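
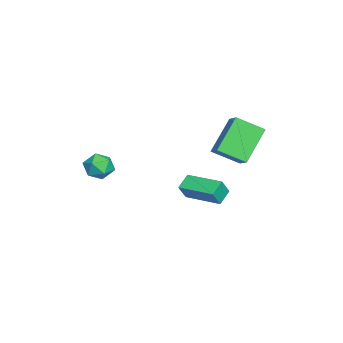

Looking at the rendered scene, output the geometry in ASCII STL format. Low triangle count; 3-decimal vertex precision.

solid 
facet normal -0.785 -0.097 0.612
outer loop
vertex 2.858 -3.215 1.433
vertex 2.788 -3.919 1.231
vertex 3.213 -3.741 1.805
endloop
endfacet
facet normal -0.328 0.388 0.861
outer loop
vertex 2.858 -3.215 1.433
vertex 3.213 -3.741 1.805
vertex 3.553 -3.107 1.649
endloop
endfacet
facet normal -0.253 0.895 0.366
outer loop
vertex 2.858 -3.215 1.433
vertex 3.553 -3.107 1.649
vertex 3.339 -2.893 0.978
endloop
endfacet
facet normal -0.664 0.723 -0.190
outer loop
vertex 2.858 -3.215 1.433
vertex 3.339 -2.893 0.978
vertex 2.866 -3.395 0.72
endloop
endfacet
facet normal -0.993 0.110 -0.039
outer loop
vertex 2.858 -3.215 1.433
vertex 2.866 -3.395 0.72
vertex 2.788 -3.919 1.231
endloop
endfacet
facet normal 0.305 0.070 0.950
outer loop
vertex 3.553 -3.107 1.649
vertex 3.213 -3.741 1.805
vertex 3.914 -3.745 1.58
endloop
endfacet
facet normal -0.436 -0.716 0.545
outer loop
vertex 3.213 -3.741 1.805
vertex 2.788 -3.919 1.231
vertex 3.441 -4.247 1.322
endloop
endfacet
facet normal -0.772 -0.382 -0.509
outer loop
vertex 2.788 -3.919 1.231
vertex 2.866 -3.395 0.72
vertex 3.227 -4.033 0.651
endloop
endfacet
facet normal -0.238 0.612 -0.754
outer loop
vertex 2.866 -3.395 0.72
vertex 3.339 -2.893 0.978
vertex 3.567 -3.399 0.495
endloop
endfacet
facet normal 0.427 0.892 0.148
outer loop
vertex 3.339 -2.893 0.978
vertex 3.553 -3.107 1.649
vertex 3.992 -3.221 1.069
endloop
endfacet
facet normal 0.664 -0.723 0.190
outer loop
vertex 3.922 -3.925 0.867
vertex 3.914 -3.745 1.58
vertex 3.441 -4.247 1.322
endloop
endfacet
facet normal 0.253 -0.895 -0.366
outer loop
vertex 3.922 -3.925 0.867
vertex 3.441 -4.247 1.322
vertex 3.227 -4.033 0.651
endloop
endfacet
facet normal 0.328 -0.388 -0.861
outer loop
vertex 3.922 -3.925 0.867
vertex 3.227 -4.033 0.651
vertex 3.567 -3.399 0.495
endloop
endfacet
facet normal 0.785 0.097 -0.612
outer loop
vertex 3.922 -3.925 0.867
vertex 3.567 -3.399 0.495
vertex 3.992 -3.221 1.069
endloop
endfacet
facet normal 0.993 -0.110 0.039
outer loop
vertex 3.922 -3.925 0.867
vertex 3.992 -3.221 1.069
vertex 3.914 -3.745 1.58
endloop
endfacet
facet normal 0.238 -0.612 0.754
outer loop
vertex 3.441 -4.247 1.322
vertex 3.914 -3.745 1.58
vertex 3.213 -3.741 1.805
endloop
endfacet
facet normal -0.427 -0.892 -0.148
outer loop
vertex 3.227 -4.033 0.651
vertex 3.441 -4.247 1.322
vertex 2.788 -3.919 1.231
endloop
endfacet
facet normal -0.305 -0.070 -0.950
outer loop
vertex 3.567 -3.399 0.495
vertex 3.227 -4.033 0.651
vertex 2.866 -3.395 0.72
endloop
endfacet
facet normal 0.436 0.716 -0.545
outer loop
vertex 3.992 -3.221 1.069
vertex 3.567 -3.399 0.495
vertex 3.339 -2.893 0.978
endloop
endfacet
facet normal 0.772 0.382 0.509
outer loop
vertex 3.914 -3.745 1.58
vertex 3.992 -3.221 1.069
vertex 3.553 -3.107 1.649
endloop
endfacet
facet normal -0.633 0.320 0.705
outer loop
vertex -0.704 1.618 2.428
vertex -0.873 2.876 1.706
vertex -1.432 1.243 1.945
endloop
endfacet
facet normal 0.116 -0.862 0.494
outer loop
vertex -0.167 0.604 0.534
vertex -0.704 1.618 2.428
vertex -1.432 1.243 1.945
endloop
endfacet
facet normal -0.633 0.320 0.705
outer loop
vertex -1.432 1.243 1.945
vertex -0.873 2.876 1.706
vertex -1.601 2.501 1.223
endloop
endfacet
facet normal -0.766 -0.394 -0.508
outer loop
vertex -1.601 2.501 1.223
vertex -0.167 0.604 0.534
vertex -1.432 1.243 1.945
endloop
endfacet
facet normal 0.766 0.394 0.508
outer loop
vertex -0.704 1.618 2.428
vertex 0.392 2.237 0.295
vertex -0.873 2.876 1.706
endloop
endfacet
facet normal 0.116 -0.862 0.494
outer loop
vertex 0.561 0.979 1.017
vertex -0.704 1.618 2.428
vertex -0.167 0.604 0.534
endloop
endfacet
facet normal 0.766 0.394 0.508
outer loop
vertex 0.561 0.979 1.017
vertex 0.392 2.237 0.295
vertex -0.704 1.618 2.428
endloop
endfacet
facet normal -0.116 0.862 -0.494
outer loop
vertex -0.873 2.876 1.706
vertex 0.392 2.237 0.295
vertex -1.601 2.501 1.223
endloop
endfacet
facet normal -0.766 -0.394 -0.508
outer loop
vertex -0.336 1.862 -0.188
vertex -0.167 0.604 0.534
vertex -1.601 2.501 1.223
endloop
endfacet
facet normal -0.116 0.862 -0.494
outer loop
vertex -1.601 2.501 1.223
vertex 0.392 2.237 0.295
vertex -0.336 1.862 -0.188
endloop
endfacet
facet normal 0.633 -0.320 -0.705
outer loop
vertex -0.336 1.862 -0.188
vertex 0.561 0.979 1.017
vertex -0.167 0.604 0.534
endloop
endfacet
facet normal 0.633 -0.320 -0.705
outer loop
vertex 0.392 2.237 0.295
vertex 0.561 0.979 1.017
vertex -0.336 1.862 -0.188
endloop
endfacet
facet normal -0.429 0.294 -0.854
outer loop
vertex -0.233 -0.082 -1.604
vertex 0.566 1.524 -1.453
vertex 0.444 -0.377 -2.045
endloop
endfacet
facet normal -0.443 -0.892 -0.084
outer loop
vertex 0.834 -0.644 -1.267
vertex -0.233 -0.082 -1.604
vertex 0.444 -0.377 -2.045
endloop
endfacet
facet normal -0.429 0.294 -0.854
outer loop
vertex 0.444 -0.377 -2.045
vertex 0.566 1.524 -1.453
vertex 1.243 1.229 -1.894
endloop
endfacet
facet normal 0.787 -0.343 -0.512
outer loop
vertex 1.243 1.229 -1.894
vertex 0.834 -0.644 -1.267
vertex 0.444 -0.377 -2.045
endloop
endfacet
facet normal -0.787 0.343 0.512
outer loop
vertex -0.233 -0.082 -1.604
vertex 0.956 1.257 -0.675
vertex 0.566 1.524 -1.453
endloop
endfacet
facet normal -0.443 -0.892 -0.084
outer loop
vertex 0.157 -0.349 -0.826
vertex -0.233 -0.082 -1.604
vertex 0.834 -0.644 -1.267
endloop
endfacet
facet normal -0.787 0.343 0.512
outer loop
vertex 0.157 -0.349 -0.826
vertex 0.956 1.257 -0.675
vertex -0.233 -0.082 -1.604
endloop
endfacet
facet normal 0.443 0.892 0.084
outer loop
vertex 0.566 1.524 -1.453
vertex 0.956 1.257 -0.675
vertex 1.243 1.229 -1.894
endloop
endfacet
facet normal 0.787 -0.343 -0.512
outer loop
vertex 1.633 0.962 -1.116
vertex 0.834 -0.644 -1.267
vertex 1.243 1.229 -1.894
endloop
endfacet
facet normal 0.443 0.892 0.084
outer loop
vertex 1.243 1.229 -1.894
vertex 0.956 1.257 -0.675
vertex 1.633 0.962 -1.116
endloop
endfacet
facet normal 0.429 -0.294 0.854
outer loop
vertex 1.633 0.962 -1.116
vertex 0.157 -0.349 -0.826
vertex 0.834 -0.644 -1.267
endloop
endfacet
facet normal 0.429 -0.294 0.854
outer loop
vertex 0.956 1.257 -0.675
vertex 0.157 -0.349 -0.826
vertex 1.633 0.962 -1.116
endloop
endfacet

endsolid


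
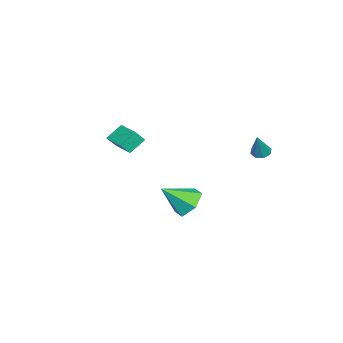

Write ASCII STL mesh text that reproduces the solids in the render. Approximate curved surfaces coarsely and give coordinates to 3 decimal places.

solid 
facet normal -0.506 -0.018 -0.862
outer loop
vertex -0.908 3.303 -1.945
vertex -1.365 3.456 -1.68
vertex -0.952 3.722 -1.928
endloop
endfacet
facet normal 0.969 0.111 -0.220
outer loop
vertex -0.908 3.303 -1.945
vertex -0.952 3.722 -1.928
vertex -0.555 3.484 -0.3
endloop
endfacet
facet normal -0.507 -0.017 -0.862
outer loop
vertex -0.952 3.722 -1.928
vertex -1.365 3.456 -1.68
vertex -1.238 3.984 -1.765
endloop
endfacet
facet normal 0.659 0.751 -0.051
outer loop
vertex -0.952 3.722 -1.928
vertex -1.238 3.984 -1.765
vertex -0.555 3.484 -0.3
endloop
endfacet
facet normal -0.506 -0.017 -0.863
outer loop
vertex -1.238 3.984 -1.765
vertex -1.365 3.456 -1.68
vertex -1.598 3.937 -1.553
endloop
endfacet
facet normal 0.053 0.952 0.300
outer loop
vertex -1.238 3.984 -1.765
vertex -1.598 3.937 -1.553
vertex -0.555 3.484 -0.3
endloop
endfacet
facet normal -0.506 -0.017 -0.862
outer loop
vertex -1.598 3.937 -1.553
vertex -1.365 3.456 -1.68
vertex -1.822 3.608 -1.415
endloop
endfacet
facet normal -0.494 0.600 0.629
outer loop
vertex -1.598 3.937 -1.553
vertex -1.822 3.608 -1.415
vertex -0.555 3.484 -0.3
endloop
endfacet
facet normal -0.506 -0.018 -0.862
outer loop
vertex -1.822 3.608 -1.415
vertex -1.365 3.456 -1.68
vertex -1.778 3.19 -1.432
endloop
endfacet
facet normal -0.663 -0.100 0.742
outer loop
vertex -1.822 3.608 -1.415
vertex -1.778 3.19 -1.432
vertex -0.555 3.484 -0.3
endloop
endfacet
facet normal -0.507 -0.017 -0.862
outer loop
vertex -1.778 3.19 -1.432
vertex -1.365 3.456 -1.68
vertex -1.492 2.927 -1.595
endloop
endfacet
facet normal -0.353 -0.739 0.573
outer loop
vertex -1.778 3.19 -1.432
vertex -1.492 2.927 -1.595
vertex -0.555 3.484 -0.3
endloop
endfacet
facet normal -0.505 -0.018 -0.863
outer loop
vertex -1.492 2.927 -1.595
vertex -1.365 3.456 -1.68
vertex -1.131 2.974 -1.807
endloop
endfacet
facet normal 0.253 -0.942 0.222
outer loop
vertex -1.492 2.927 -1.595
vertex -1.131 2.974 -1.807
vertex -0.555 3.484 -0.3
endloop
endfacet
facet normal -0.506 -0.019 -0.862
outer loop
vertex -1.131 2.974 -1.807
vertex -1.365 3.456 -1.68
vertex -0.908 3.303 -1.945
endloop
endfacet
facet normal 0.802 -0.588 -0.107
outer loop
vertex -1.131 2.974 -1.807
vertex -0.908 3.303 -1.945
vertex -0.555 3.484 -0.3
endloop
endfacet
facet normal -0.419 0.648 -0.636
outer loop
vertex 3.994 1.152 -4.09
vertex 3.177 1.187 -3.516
vertex 3.927 1.828 -3.357
endloop
endfacet
facet normal 0.998 0.031 0.062
outer loop
vertex 3.994 1.152 -4.09
vertex 3.927 1.828 -3.357
vertex 3.923 0.033 -2.384
endloop
endfacet
facet normal -0.419 0.648 -0.636
outer loop
vertex 3.927 1.828 -3.357
vertex 3.177 1.187 -3.516
vertex 3.109 1.863 -2.782
endloop
endfacet
facet normal 0.538 0.401 0.741
outer loop
vertex 3.927 1.828 -3.357
vertex 3.109 1.863 -2.782
vertex 3.923 0.033 -2.384
endloop
endfacet
facet normal -0.420 0.648 -0.636
outer loop
vertex 3.109 1.863 -2.782
vertex 3.177 1.187 -3.516
vertex 2.359 1.221 -2.941
endloop
endfacet
facet normal -0.276 0.085 0.957
outer loop
vertex 3.109 1.863 -2.782
vertex 2.359 1.221 -2.941
vertex 3.923 0.033 -2.384
endloop
endfacet
facet normal -0.420 0.648 -0.636
outer loop
vertex 2.359 1.221 -2.941
vertex 3.177 1.187 -3.516
vertex 2.427 0.545 -3.675
endloop
endfacet
facet normal -0.631 -0.599 0.493
outer loop
vertex 2.359 1.221 -2.941
vertex 2.427 0.545 -3.675
vertex 3.923 0.033 -2.384
endloop
endfacet
facet normal -0.419 0.647 -0.636
outer loop
vertex 2.427 0.545 -3.675
vertex 3.177 1.187 -3.516
vertex 3.244 0.51 -4.249
endloop
endfacet
facet normal -0.171 -0.968 -0.185
outer loop
vertex 2.427 0.545 -3.675
vertex 3.244 0.51 -4.249
vertex 3.923 0.033 -2.384
endloop
endfacet
facet normal -0.419 0.647 -0.636
outer loop
vertex 3.244 0.51 -4.249
vertex 3.177 1.187 -3.516
vertex 3.994 1.152 -4.09
endloop
endfacet
facet normal 0.643 -0.652 -0.401
outer loop
vertex 3.244 0.51 -4.249
vertex 3.994 1.152 -4.09
vertex 3.923 0.033 -2.384
endloop
endfacet
facet normal -0.674 -0.729 -0.118
outer loop
vertex -0.016 -4.424 -1.424
vertex -0.726 -3.882 -0.715
vertex -0.334 -4.03 -2.043
endloop
endfacet
facet normal 0.622 -0.476 -0.622
outer loop
vertex 0.806 -2.798 -1.845
vertex -0.016 -4.424 -1.424
vertex -0.334 -4.03 -2.043
endloop
endfacet
facet normal -0.674 -0.729 -0.118
outer loop
vertex -0.334 -4.03 -2.043
vertex -0.726 -3.882 -0.715
vertex -1.044 -3.488 -1.335
endloop
endfacet
facet normal -0.397 0.492 -0.775
outer loop
vertex -1.044 -3.488 -1.335
vertex 0.806 -2.798 -1.845
vertex -0.334 -4.03 -2.043
endloop
endfacet
facet normal 0.397 -0.492 0.774
outer loop
vertex -0.016 -4.424 -1.424
vertex 0.414 -2.65 -0.517
vertex -0.726 -3.882 -0.715
endloop
endfacet
facet normal 0.622 -0.476 -0.622
outer loop
vertex 1.124 -3.192 -1.225
vertex -0.016 -4.424 -1.424
vertex 0.806 -2.798 -1.845
endloop
endfacet
facet normal 0.397 -0.492 0.775
outer loop
vertex 1.124 -3.192 -1.225
vertex 0.414 -2.65 -0.517
vertex -0.016 -4.424 -1.424
endloop
endfacet
facet normal -0.622 0.476 0.622
outer loop
vertex -0.726 -3.882 -0.715
vertex 0.414 -2.65 -0.517
vertex -1.044 -3.488 -1.335
endloop
endfacet
facet normal -0.397 0.493 -0.774
outer loop
vertex 0.096 -2.256 -1.136
vertex 0.806 -2.798 -1.845
vertex -1.044 -3.488 -1.335
endloop
endfacet
facet normal -0.622 0.475 0.622
outer loop
vertex -1.044 -3.488 -1.335
vertex 0.414 -2.65 -0.517
vertex 0.096 -2.256 -1.136
endloop
endfacet
facet normal 0.674 0.729 0.118
outer loop
vertex 0.096 -2.256 -1.136
vertex 1.124 -3.192 -1.225
vertex 0.806 -2.798 -1.845
endloop
endfacet
facet normal 0.674 0.729 0.118
outer loop
vertex 0.414 -2.65 -0.517
vertex 1.124 -3.192 -1.225
vertex 0.096 -2.256 -1.136
endloop
endfacet

endsolid


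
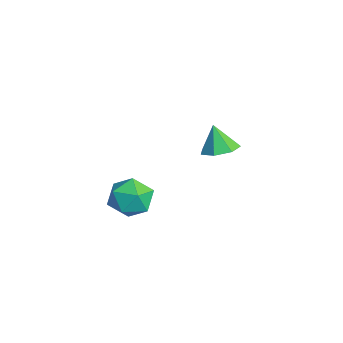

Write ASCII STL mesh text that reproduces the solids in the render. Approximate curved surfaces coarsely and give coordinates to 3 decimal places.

solid 
facet normal -0.999 -0.028 -0.038
outer loop
vertex 0.974 -1.485 -0.833
vertex 0.95 -1.814 0.031
vertex 0.93 -0.901 -0.117
endloop
endfacet
facet normal -0.743 0.496 -0.450
outer loop
vertex 0.974 -1.485 -0.833
vertex 0.93 -0.901 -0.117
vertex 1.487 -0.715 -0.832
endloop
endfacet
facet normal -0.304 0.204 -0.930
outer loop
vertex 0.974 -1.485 -0.833
vertex 1.487 -0.715 -0.832
vertex 1.851 -1.513 -1.126
endloop
endfacet
facet normal -0.289 -0.500 -0.817
outer loop
vertex 0.974 -1.485 -0.833
vertex 1.851 -1.513 -1.126
vertex 1.519 -2.192 -0.593
endloop
endfacet
facet normal -0.718 -0.644 -0.265
outer loop
vertex 0.974 -1.485 -0.833
vertex 1.519 -2.192 -0.593
vertex 0.95 -1.814 0.031
endloop
endfacet
facet normal -0.359 0.933 -0.037
outer loop
vertex 1.487 -0.715 -0.832
vertex 0.93 -0.901 -0.117
vertex 1.781 -0.568 0.033
endloop
endfacet
facet normal -0.772 0.085 0.630
outer loop
vertex 0.93 -0.901 -0.117
vertex 0.95 -1.814 0.031
vertex 1.449 -1.247 0.566
endloop
endfacet
facet normal -0.317 -0.911 0.263
outer loop
vertex 0.95 -1.814 0.031
vertex 1.519 -2.192 -0.593
vertex 1.813 -2.045 0.272
endloop
endfacet
facet normal 0.377 -0.679 -0.630
outer loop
vertex 1.519 -2.192 -0.593
vertex 1.851 -1.513 -1.126
vertex 2.37 -1.859 -0.443
endloop
endfacet
facet normal 0.351 0.460 -0.815
outer loop
vertex 1.851 -1.513 -1.126
vertex 1.487 -0.715 -0.832
vertex 2.35 -0.946 -0.591
endloop
endfacet
facet normal 0.289 0.500 0.817
outer loop
vertex 2.326 -1.275 0.273
vertex 1.781 -0.568 0.033
vertex 1.449 -1.247 0.566
endloop
endfacet
facet normal 0.304 -0.204 0.930
outer loop
vertex 2.326 -1.275 0.273
vertex 1.449 -1.247 0.566
vertex 1.813 -2.045 0.272
endloop
endfacet
facet normal 0.743 -0.496 0.450
outer loop
vertex 2.326 -1.275 0.273
vertex 1.813 -2.045 0.272
vertex 2.37 -1.859 -0.443
endloop
endfacet
facet normal 0.999 0.028 0.038
outer loop
vertex 2.326 -1.275 0.273
vertex 2.37 -1.859 -0.443
vertex 2.35 -0.946 -0.591
endloop
endfacet
facet normal 0.718 0.644 0.265
outer loop
vertex 2.326 -1.275 0.273
vertex 2.35 -0.946 -0.591
vertex 1.781 -0.568 0.033
endloop
endfacet
facet normal -0.377 0.679 0.630
outer loop
vertex 1.449 -1.247 0.566
vertex 1.781 -0.568 0.033
vertex 0.93 -0.901 -0.117
endloop
endfacet
facet normal -0.351 -0.460 0.815
outer loop
vertex 1.813 -2.045 0.272
vertex 1.449 -1.247 0.566
vertex 0.95 -1.814 0.031
endloop
endfacet
facet normal 0.359 -0.933 0.037
outer loop
vertex 2.37 -1.859 -0.443
vertex 1.813 -2.045 0.272
vertex 1.519 -2.192 -0.593
endloop
endfacet
facet normal 0.772 -0.085 -0.630
outer loop
vertex 2.35 -0.946 -0.591
vertex 2.37 -1.859 -0.443
vertex 1.851 -1.513 -1.126
endloop
endfacet
facet normal 0.317 0.911 -0.263
outer loop
vertex 1.781 -0.568 0.033
vertex 2.35 -0.946 -0.591
vertex 1.487 -0.715 -0.832
endloop
endfacet
facet normal 0.318 0.141 -0.937
outer loop
vertex -2.02 2.716 -1.304
vertex -2.676 3.147 -1.462
vertex -1.969 3.398 -1.184
endloop
endfacet
facet normal 0.652 -0.178 0.737
outer loop
vertex -2.02 2.716 -1.304
vertex -1.969 3.398 -1.184
vertex -3.064 2.973 -0.318
endloop
endfacet
facet normal 0.318 0.143 -0.937
outer loop
vertex -1.969 3.398 -1.184
vertex -2.676 3.147 -1.462
vertex -2.45 3.891 -1.272
endloop
endfacet
facet normal 0.396 0.521 0.756
outer loop
vertex -1.969 3.398 -1.184
vertex -2.45 3.891 -1.272
vertex -3.064 2.973 -0.318
endloop
endfacet
facet normal 0.319 0.142 -0.937
outer loop
vertex -2.45 3.891 -1.272
vertex -2.676 3.147 -1.462
vertex -3.101 3.823 -1.504
endloop
endfacet
facet normal -0.282 0.776 0.565
outer loop
vertex -2.45 3.891 -1.272
vertex -3.101 3.823 -1.504
vertex -3.064 2.973 -0.318
endloop
endfacet
facet normal 0.317 0.141 -0.938
outer loop
vertex -3.101 3.823 -1.504
vertex -2.676 3.147 -1.462
vertex -3.432 3.246 -1.703
endloop
endfacet
facet normal -0.867 0.391 0.308
outer loop
vertex -3.101 3.823 -1.504
vertex -3.432 3.246 -1.703
vertex -3.064 2.973 -0.318
endloop
endfacet
facet normal 0.318 0.142 -0.937
outer loop
vertex -3.432 3.246 -1.703
vertex -2.676 3.147 -1.462
vertex -3.193 2.595 -1.721
endloop
endfacet
facet normal -0.922 -0.343 0.177
outer loop
vertex -3.432 3.246 -1.703
vertex -3.193 2.595 -1.721
vertex -3.064 2.973 -0.318
endloop
endfacet
facet normal 0.318 0.142 -0.937
outer loop
vertex -3.193 2.595 -1.721
vertex -2.676 3.147 -1.462
vertex -2.565 2.359 -1.544
endloop
endfacet
facet normal -0.405 -0.873 0.272
outer loop
vertex -3.193 2.595 -1.721
vertex -2.565 2.359 -1.544
vertex -3.064 2.973 -0.318
endloop
endfacet
facet normal 0.319 0.142 -0.937
outer loop
vertex -2.565 2.359 -1.544
vertex -2.676 3.147 -1.462
vertex -2.02 2.716 -1.304
endloop
endfacet
facet normal 0.295 -0.801 0.521
outer loop
vertex -2.565 2.359 -1.544
vertex -2.02 2.716 -1.304
vertex -3.064 2.973 -0.318
endloop
endfacet

endsolid


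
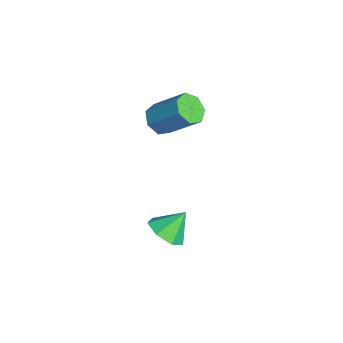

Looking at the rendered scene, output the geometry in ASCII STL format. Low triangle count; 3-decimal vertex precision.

solid 
facet normal 0.163 -0.642 -0.749
outer loop
vertex 4.804 1.669 -2.191
vertex 4.096 2.196 -2.797
vertex 5.15 2.359 -2.707
endloop
endfacet
facet normal 0.687 0.181 0.703
outer loop
vertex 4.804 1.669 -2.191
vertex 5.15 2.359 -2.707
vertex 3.844 3.184 -1.643
endloop
endfacet
facet normal 0.163 -0.641 -0.750
outer loop
vertex 5.15 2.359 -2.707
vertex 4.096 2.196 -2.797
vertex 4.703 2.927 -3.29
endloop
endfacet
facet normal 0.643 0.733 0.221
outer loop
vertex 5.15 2.359 -2.707
vertex 4.703 2.927 -3.29
vertex 3.844 3.184 -1.643
endloop
endfacet
facet normal 0.164 -0.642 -0.749
outer loop
vertex 4.703 2.927 -3.29
vertex 4.096 2.196 -2.797
vertex 3.799 2.943 -3.502
endloop
endfacet
facet normal 0.048 0.990 -0.130
outer loop
vertex 4.703 2.927 -3.29
vertex 3.799 2.943 -3.502
vertex 3.844 3.184 -1.643
endloop
endfacet
facet normal 0.164 -0.642 -0.749
outer loop
vertex 3.799 2.943 -3.502
vertex 4.096 2.196 -2.797
vertex 3.119 2.397 -3.183
endloop
endfacet
facet normal -0.647 0.758 -0.083
outer loop
vertex 3.799 2.943 -3.502
vertex 3.119 2.397 -3.183
vertex 3.844 3.184 -1.643
endloop
endfacet
facet normal 0.164 -0.642 -0.749
outer loop
vertex 3.119 2.397 -3.183
vertex 4.096 2.196 -2.797
vertex 3.175 1.7 -2.573
endloop
endfacet
facet normal -0.922 0.211 0.326
outer loop
vertex 3.119 2.397 -3.183
vertex 3.175 1.7 -2.573
vertex 3.844 3.184 -1.643
endloop
endfacet
facet normal 0.163 -0.641 -0.750
outer loop
vertex 3.175 1.7 -2.573
vertex 4.096 2.196 -2.797
vertex 3.925 1.375 -2.132
endloop
endfacet
facet normal -0.567 -0.239 0.788
outer loop
vertex 3.175 1.7 -2.573
vertex 3.925 1.375 -2.132
vertex 3.844 3.184 -1.643
endloop
endfacet
facet normal 0.164 -0.641 -0.750
outer loop
vertex 3.925 1.375 -2.132
vertex 4.096 2.196 -2.797
vertex 4.804 1.669 -2.191
endloop
endfacet
facet normal 0.148 -0.252 0.956
outer loop
vertex 3.925 1.375 -2.132
vertex 4.804 1.669 -2.191
vertex 3.844 3.184 -1.643
endloop
endfacet
facet normal -0.409 -0.620 -0.670
outer loop
vertex 0.737 2.877 1.546
vertex 0.313 2.432 2.216
vertex 0.019 3.146 1.735
endloop
endfacet
facet normal 0.080 0.707 -0.702
outer loop
vertex 0.737 2.877 1.546
vertex 0.019 3.146 1.735
vertex 1.631 4.234 3.014
endloop
endfacet
facet normal 0.080 0.707 -0.702
outer loop
vertex 1.631 4.234 3.014
vertex 0.019 3.146 1.735
vertex 0.913 4.503 3.203
endloop
endfacet
facet normal 0.409 0.619 0.671
outer loop
vertex 1.631 4.234 3.014
vertex 0.913 4.503 3.203
vertex 1.207 3.788 3.684
endloop
endfacet
facet normal -0.407 -0.620 -0.671
outer loop
vertex 0.019 3.146 1.735
vertex 0.313 2.432 2.216
vertex -0.478 2.876 2.286
endloop
endfacet
facet normal -0.662 0.707 -0.250
outer loop
vertex 0.019 3.146 1.735
vertex -0.478 2.876 2.286
vertex 0.913 4.503 3.203
endloop
endfacet
facet normal -0.662 0.707 -0.250
outer loop
vertex 0.913 4.503 3.203
vertex -0.478 2.876 2.286
vertex 0.416 4.233 3.754
endloop
endfacet
facet normal 0.408 0.619 0.671
outer loop
vertex 0.913 4.503 3.203
vertex 0.416 4.233 3.754
vertex 1.207 3.788 3.684
endloop
endfacet
facet normal -0.408 -0.620 -0.670
outer loop
vertex -0.478 2.876 2.286
vertex 0.313 2.432 2.216
vertex -0.379 2.272 2.785
endloop
endfacet
facet normal -0.904 0.174 0.390
outer loop
vertex -0.478 2.876 2.286
vertex -0.379 2.272 2.785
vertex 0.416 4.233 3.754
endloop
endfacet
facet normal -0.904 0.174 0.390
outer loop
vertex 0.416 4.233 3.754
vertex -0.379 2.272 2.785
vertex 0.515 3.629 4.253
endloop
endfacet
facet normal 0.408 0.620 0.670
outer loop
vertex 0.416 4.233 3.754
vertex 0.515 3.629 4.253
vertex 1.207 3.788 3.684
endloop
endfacet
facet normal -0.408 -0.620 -0.670
outer loop
vertex -0.379 2.272 2.785
vertex 0.313 2.432 2.216
vertex 0.241 1.788 2.855
endloop
endfacet
facet normal -0.466 -0.490 0.737
outer loop
vertex -0.379 2.272 2.785
vertex 0.241 1.788 2.855
vertex 0.515 3.629 4.253
endloop
endfacet
facet normal -0.466 -0.490 0.737
outer loop
vertex 0.515 3.629 4.253
vertex 0.241 1.788 2.855
vertex 1.134 3.145 4.323
endloop
endfacet
facet normal 0.409 0.620 0.670
outer loop
vertex 0.515 3.629 4.253
vertex 1.134 3.145 4.323
vertex 1.207 3.788 3.684
endloop
endfacet
facet normal -0.409 -0.619 -0.670
outer loop
vertex 0.241 1.788 2.855
vertex 0.313 2.432 2.216
vertex 0.915 1.788 2.444
endloop
endfacet
facet normal 0.323 -0.785 0.529
outer loop
vertex 0.241 1.788 2.855
vertex 0.915 1.788 2.444
vertex 1.134 3.145 4.323
endloop
endfacet
facet normal 0.322 -0.785 0.529
outer loop
vertex 1.134 3.145 4.323
vertex 0.915 1.788 2.444
vertex 1.809 3.145 3.912
endloop
endfacet
facet normal 0.408 0.620 0.670
outer loop
vertex 1.134 3.145 4.323
vertex 1.809 3.145 3.912
vertex 1.207 3.788 3.684
endloop
endfacet
facet normal -0.409 -0.619 -0.670
outer loop
vertex 0.915 1.788 2.444
vertex 0.313 2.432 2.216
vertex 1.136 2.273 1.861
endloop
endfacet
facet normal 0.869 -0.489 -0.077
outer loop
vertex 0.915 1.788 2.444
vertex 1.136 2.273 1.861
vertex 1.809 3.145 3.912
endloop
endfacet
facet normal 0.869 -0.489 -0.077
outer loop
vertex 1.809 3.145 3.912
vertex 1.136 2.273 1.861
vertex 2.03 3.63 3.33
endloop
endfacet
facet normal 0.408 0.619 0.671
outer loop
vertex 1.809 3.145 3.912
vertex 2.03 3.63 3.33
vertex 1.207 3.788 3.684
endloop
endfacet
facet normal -0.409 -0.620 -0.670
outer loop
vertex 1.136 2.273 1.861
vertex 0.313 2.432 2.216
vertex 0.737 2.877 1.546
endloop
endfacet
facet normal 0.760 0.176 -0.625
outer loop
vertex 1.136 2.273 1.861
vertex 0.737 2.877 1.546
vertex 2.03 3.63 3.33
endloop
endfacet
facet normal 0.761 0.175 -0.625
outer loop
vertex 2.03 3.63 3.33
vertex 0.737 2.877 1.546
vertex 1.631 4.234 3.014
endloop
endfacet
facet normal 0.407 0.620 0.671
outer loop
vertex 2.03 3.63 3.33
vertex 1.631 4.234 3.014
vertex 1.207 3.788 3.684
endloop
endfacet

endsolid


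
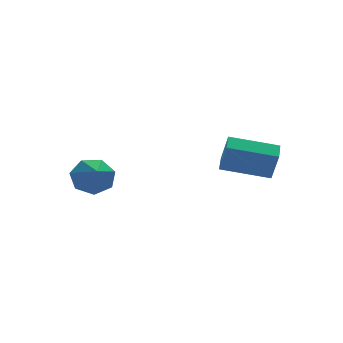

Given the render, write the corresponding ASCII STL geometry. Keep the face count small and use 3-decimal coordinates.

solid 
facet normal 0.178 0.822 -0.541
outer loop
vertex -0.987 3.597 -3.739
vertex -1.543 4.023 -3.275
vertex -0.718 3.928 -3.148
endloop
endfacet
facet normal 0.676 -0.730 0.101
outer loop
vertex -0.987 3.597 -3.739
vertex -0.718 3.928 -3.148
vertex -1.757 3.037 -2.625
endloop
endfacet
facet normal 0.178 0.822 -0.541
outer loop
vertex -0.718 3.928 -3.148
vertex -1.543 4.023 -3.275
vertex -1.07 4.331 -2.652
endloop
endfacet
facet normal 0.630 -0.320 0.707
outer loop
vertex -0.718 3.928 -3.148
vertex -1.07 4.331 -2.652
vertex -1.757 3.037 -2.625
endloop
endfacet
facet normal 0.178 0.822 -0.542
outer loop
vertex -1.07 4.331 -2.652
vertex -1.543 4.023 -3.275
vertex -1.779 4.502 -2.626
endloop
endfacet
facet normal 0.037 0.001 0.999
outer loop
vertex -1.07 4.331 -2.652
vertex -1.779 4.502 -2.626
vertex -1.757 3.037 -2.625
endloop
endfacet
facet normal 0.178 0.822 -0.542
outer loop
vertex -1.779 4.502 -2.626
vertex -1.543 4.023 -3.275
vertex -2.309 4.312 -3.088
endloop
endfacet
facet normal -0.655 -0.009 0.755
outer loop
vertex -1.779 4.502 -2.626
vertex -2.309 4.312 -3.088
vertex -1.757 3.037 -2.625
endloop
endfacet
facet normal 0.178 0.822 -0.541
outer loop
vertex -2.309 4.312 -3.088
vertex -1.543 4.023 -3.275
vertex -2.263 3.905 -3.691
endloop
endfacet
facet normal -0.926 -0.342 0.161
outer loop
vertex -2.309 4.312 -3.088
vertex -2.263 3.905 -3.691
vertex -1.757 3.037 -2.625
endloop
endfacet
facet normal 0.178 0.822 -0.541
outer loop
vertex -2.263 3.905 -3.691
vertex -1.543 4.023 -3.275
vertex -1.675 3.587 -3.98
endloop
endfacet
facet normal -0.571 -0.748 -0.338
outer loop
vertex -2.263 3.905 -3.691
vertex -1.675 3.587 -3.98
vertex -1.757 3.037 -2.625
endloop
endfacet
facet normal 0.178 0.822 -0.541
outer loop
vertex -1.675 3.587 -3.98
vertex -1.543 4.023 -3.275
vertex -0.987 3.597 -3.739
endloop
endfacet
facet normal 0.141 -0.920 -0.365
outer loop
vertex -1.675 3.587 -3.98
vertex -0.987 3.597 -3.739
vertex -1.757 3.037 -2.625
endloop
endfacet
facet normal -0.864 0.454 0.217
outer loop
vertex 1.501 -0.437 -0.78
vertex 1.928 0.284 -0.587
vertex 1.407 -0.081 -1.901
endloop
endfacet
facet normal -0.497 -0.838 -0.225
outer loop
vertex 2.972 -0.904 -2.293
vertex 1.501 -0.437 -0.78
vertex 1.407 -0.081 -1.901
endloop
endfacet
facet normal -0.864 0.456 0.216
outer loop
vertex 1.407 -0.081 -1.901
vertex 1.928 0.284 -0.587
vertex 1.835 0.639 -1.708
endloop
endfacet
facet normal -0.079 0.302 -0.950
outer loop
vertex 1.835 0.639 -1.708
vertex 2.972 -0.904 -2.293
vertex 1.407 -0.081 -1.901
endloop
endfacet
facet normal 0.079 -0.301 0.950
outer loop
vertex 1.501 -0.437 -0.78
vertex 3.493 -0.539 -0.979
vertex 1.928 0.284 -0.587
endloop
endfacet
facet normal -0.497 -0.838 -0.224
outer loop
vertex 3.065 -1.259 -1.172
vertex 1.501 -0.437 -0.78
vertex 2.972 -0.904 -2.293
endloop
endfacet
facet normal 0.079 -0.302 0.950
outer loop
vertex 3.065 -1.259 -1.172
vertex 3.493 -0.539 -0.979
vertex 1.501 -0.437 -0.78
endloop
endfacet
facet normal 0.497 0.838 0.224
outer loop
vertex 1.928 0.284 -0.587
vertex 3.493 -0.539 -0.979
vertex 1.835 0.639 -1.708
endloop
endfacet
facet normal -0.080 0.302 -0.950
outer loop
vertex 3.399 -0.183 -2.1
vertex 2.972 -0.904 -2.293
vertex 1.835 0.639 -1.708
endloop
endfacet
facet normal 0.497 0.838 0.225
outer loop
vertex 1.835 0.639 -1.708
vertex 3.493 -0.539 -0.979
vertex 3.399 -0.183 -2.1
endloop
endfacet
facet normal 0.864 -0.454 -0.216
outer loop
vertex 3.399 -0.183 -2.1
vertex 3.065 -1.259 -1.172
vertex 2.972 -0.904 -2.293
endloop
endfacet
facet normal 0.864 -0.455 -0.217
outer loop
vertex 3.493 -0.539 -0.979
vertex 3.065 -1.259 -1.172
vertex 3.399 -0.183 -2.1
endloop
endfacet

endsolid


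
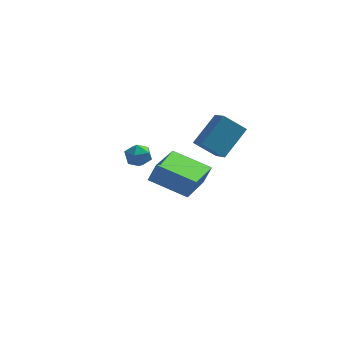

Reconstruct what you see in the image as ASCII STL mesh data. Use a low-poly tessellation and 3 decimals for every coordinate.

solid 
facet normal -0.916 0.236 0.324
outer loop
vertex 0.128 -3.948 0.151
vertex 0.516 -1.856 -0.275
vertex -0.209 -4.063 -0.719
endloop
endfacet
facet normal -0.179 -0.964 0.197
outer loop
vertex 1.504 -4.504 -1.325
vertex 0.128 -3.948 0.151
vertex -0.209 -4.063 -0.719
endloop
endfacet
facet normal -0.916 0.236 0.324
outer loop
vertex -0.209 -4.063 -0.719
vertex 0.516 -1.856 -0.275
vertex 0.179 -1.971 -1.145
endloop
endfacet
facet normal -0.359 -0.122 -0.925
outer loop
vertex 0.179 -1.971 -1.145
vertex 1.504 -4.504 -1.325
vertex -0.209 -4.063 -0.719
endloop
endfacet
facet normal 0.359 0.122 0.925
outer loop
vertex 0.128 -3.948 0.151
vertex 2.229 -2.297 -0.881
vertex 0.516 -1.856 -0.275
endloop
endfacet
facet normal -0.179 -0.964 0.197
outer loop
vertex 1.841 -4.389 -0.455
vertex 0.128 -3.948 0.151
vertex 1.504 -4.504 -1.325
endloop
endfacet
facet normal 0.359 0.122 0.925
outer loop
vertex 1.841 -4.389 -0.455
vertex 2.229 -2.297 -0.881
vertex 0.128 -3.948 0.151
endloop
endfacet
facet normal 0.179 0.964 -0.197
outer loop
vertex 0.516 -1.856 -0.275
vertex 2.229 -2.297 -0.881
vertex 0.179 -1.971 -1.145
endloop
endfacet
facet normal -0.359 -0.122 -0.925
outer loop
vertex 1.892 -2.412 -1.751
vertex 1.504 -4.504 -1.325
vertex 0.179 -1.971 -1.145
endloop
endfacet
facet normal 0.179 0.964 -0.197
outer loop
vertex 0.179 -1.971 -1.145
vertex 2.229 -2.297 -0.881
vertex 1.892 -2.412 -1.751
endloop
endfacet
facet normal 0.916 -0.236 -0.324
outer loop
vertex 1.892 -2.412 -1.751
vertex 1.841 -4.389 -0.455
vertex 1.504 -4.504 -1.325
endloop
endfacet
facet normal 0.916 -0.236 -0.324
outer loop
vertex 2.229 -2.297 -0.881
vertex 1.841 -4.389 -0.455
vertex 1.892 -2.412 -1.751
endloop
endfacet
facet normal -0.765 -0.094 0.637
outer loop
vertex 2.261 1.75 -0.136
vertex 1.779 2.561 -0.596
vertex 1.431 0.595 -1.304
endloop
endfacet
facet normal 0.459 -0.773 0.438
outer loop
vertex 2.441 0.719 -2.144
vertex 2.261 1.75 -0.136
vertex 1.431 0.595 -1.304
endloop
endfacet
facet normal -0.765 -0.094 0.637
outer loop
vertex 1.431 0.595 -1.304
vertex 1.779 2.561 -0.596
vertex 0.949 1.407 -1.764
endloop
endfacet
facet normal -0.451 -0.627 -0.635
outer loop
vertex 0.949 1.407 -1.764
vertex 2.441 0.719 -2.144
vertex 1.431 0.595 -1.304
endloop
endfacet
facet normal 0.451 0.628 0.635
outer loop
vertex 2.261 1.75 -0.136
vertex 2.789 2.685 -1.436
vertex 1.779 2.561 -0.596
endloop
endfacet
facet normal 0.459 -0.773 0.438
outer loop
vertex 3.271 1.873 -0.976
vertex 2.261 1.75 -0.136
vertex 2.441 0.719 -2.144
endloop
endfacet
facet normal 0.451 0.627 0.635
outer loop
vertex 3.271 1.873 -0.976
vertex 2.789 2.685 -1.436
vertex 2.261 1.75 -0.136
endloop
endfacet
facet normal -0.459 0.773 -0.438
outer loop
vertex 1.779 2.561 -0.596
vertex 2.789 2.685 -1.436
vertex 0.949 1.407 -1.764
endloop
endfacet
facet normal -0.451 -0.628 -0.634
outer loop
vertex 1.959 1.53 -2.604
vertex 2.441 0.719 -2.144
vertex 0.949 1.407 -1.764
endloop
endfacet
facet normal -0.459 0.773 -0.438
outer loop
vertex 0.949 1.407 -1.764
vertex 2.789 2.685 -1.436
vertex 1.959 1.53 -2.604
endloop
endfacet
facet normal 0.765 0.094 -0.637
outer loop
vertex 1.959 1.53 -2.604
vertex 3.271 1.873 -0.976
vertex 2.441 0.719 -2.144
endloop
endfacet
facet normal 0.765 0.094 -0.637
outer loop
vertex 2.789 2.685 -1.436
vertex 3.271 1.873 -0.976
vertex 1.959 1.53 -2.604
endloop
endfacet
facet normal 0.538 0.193 0.821
outer loop
vertex -1.24 2.589 -2.981
vertex -1.667 2.175 -2.604
vertex -1.096 1.903 -2.914
endloop
endfacet
facet normal 0.946 0.222 0.238
outer loop
vertex -1.24 2.589 -2.981
vertex -1.096 1.903 -2.914
vertex -1.014 2.221 -3.537
endloop
endfacet
facet normal 0.671 0.714 -0.200
outer loop
vertex -1.24 2.589 -2.981
vertex -1.014 2.221 -3.537
vertex -1.535 2.69 -3.612
endloop
endfacet
facet normal 0.093 0.989 0.115
outer loop
vertex -1.24 2.589 -2.981
vertex -1.535 2.69 -3.612
vertex -1.938 2.661 -3.035
endloop
endfacet
facet normal 0.011 0.667 0.745
outer loop
vertex -1.24 2.589 -2.981
vertex -1.938 2.661 -3.035
vertex -1.667 2.175 -2.604
endloop
endfacet
facet normal 0.907 -0.411 -0.091
outer loop
vertex -1.014 2.221 -3.537
vertex -1.096 1.903 -2.914
vertex -1.302 1.579 -3.505
endloop
endfacet
facet normal 0.246 -0.458 0.854
outer loop
vertex -1.096 1.903 -2.914
vertex -1.667 2.175 -2.604
vertex -1.705 1.55 -2.928
endloop
endfacet
facet normal -0.608 0.309 0.731
outer loop
vertex -1.667 2.175 -2.604
vertex -1.938 2.661 -3.035
vertex -2.226 2.019 -3.003
endloop
endfacet
facet normal -0.475 0.831 -0.290
outer loop
vertex -1.938 2.661 -3.035
vertex -1.535 2.69 -3.612
vertex -2.144 2.337 -3.626
endloop
endfacet
facet normal 0.462 0.386 -0.798
outer loop
vertex -1.535 2.69 -3.612
vertex -1.014 2.221 -3.537
vertex -1.573 2.065 -3.936
endloop
endfacet
facet normal -0.093 -0.989 -0.115
outer loop
vertex -2.0 1.651 -3.559
vertex -1.302 1.579 -3.505
vertex -1.705 1.55 -2.928
endloop
endfacet
facet normal -0.671 -0.714 0.200
outer loop
vertex -2.0 1.651 -3.559
vertex -1.705 1.55 -2.928
vertex -2.226 2.019 -3.003
endloop
endfacet
facet normal -0.946 -0.222 -0.238
outer loop
vertex -2.0 1.651 -3.559
vertex -2.226 2.019 -3.003
vertex -2.144 2.337 -3.626
endloop
endfacet
facet normal -0.538 -0.193 -0.821
outer loop
vertex -2.0 1.651 -3.559
vertex -2.144 2.337 -3.626
vertex -1.573 2.065 -3.936
endloop
endfacet
facet normal -0.011 -0.667 -0.745
outer loop
vertex -2.0 1.651 -3.559
vertex -1.573 2.065 -3.936
vertex -1.302 1.579 -3.505
endloop
endfacet
facet normal 0.475 -0.831 0.290
outer loop
vertex -1.705 1.55 -2.928
vertex -1.302 1.579 -3.505
vertex -1.096 1.903 -2.914
endloop
endfacet
facet normal -0.462 -0.386 0.798
outer loop
vertex -2.226 2.019 -3.003
vertex -1.705 1.55 -2.928
vertex -1.667 2.175 -2.604
endloop
endfacet
facet normal -0.907 0.411 0.091
outer loop
vertex -2.144 2.337 -3.626
vertex -2.226 2.019 -3.003
vertex -1.938 2.661 -3.035
endloop
endfacet
facet normal -0.246 0.458 -0.854
outer loop
vertex -1.573 2.065 -3.936
vertex -2.144 2.337 -3.626
vertex -1.535 2.69 -3.612
endloop
endfacet
facet normal 0.608 -0.309 -0.731
outer loop
vertex -1.302 1.579 -3.505
vertex -1.573 2.065 -3.936
vertex -1.014 2.221 -3.537
endloop
endfacet

endsolid


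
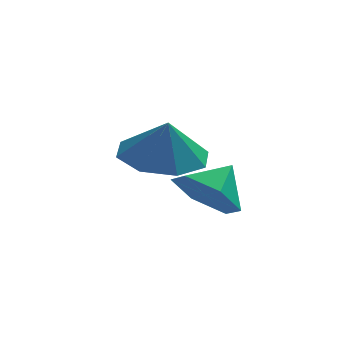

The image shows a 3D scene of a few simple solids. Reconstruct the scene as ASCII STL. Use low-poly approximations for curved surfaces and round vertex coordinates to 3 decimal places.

solid 
facet normal -0.580 -0.526 -0.622
outer loop
vertex -0.344 0.237 2.391
vertex -1.068 0.681 2.69
vertex -0.603 0.999 1.988
endloop
endfacet
facet normal 0.958 0.246 -0.150
outer loop
vertex -0.344 0.237 2.391
vertex -0.603 0.999 1.988
vertex -0.452 1.239 3.35
endloop
endfacet
facet normal -0.580 -0.526 -0.622
outer loop
vertex -0.603 0.999 1.988
vertex -1.068 0.681 2.69
vertex -1.326 1.443 2.287
endloop
endfacet
facet normal 0.450 0.870 -0.203
outer loop
vertex -0.603 0.999 1.988
vertex -1.326 1.443 2.287
vertex -0.452 1.239 3.35
endloop
endfacet
facet normal -0.581 -0.525 -0.621
outer loop
vertex -1.326 1.443 2.287
vertex -1.068 0.681 2.69
vertex -1.791 1.126 2.99
endloop
endfacet
facet normal -0.163 0.935 0.314
outer loop
vertex -1.326 1.443 2.287
vertex -1.791 1.126 2.99
vertex -0.452 1.239 3.35
endloop
endfacet
facet normal -0.581 -0.526 -0.621
outer loop
vertex -1.791 1.126 2.99
vertex -1.068 0.681 2.69
vertex -1.532 0.364 3.393
endloop
endfacet
facet normal -0.270 0.377 0.886
outer loop
vertex -1.791 1.126 2.99
vertex -1.532 0.364 3.393
vertex -0.452 1.239 3.35
endloop
endfacet
facet normal -0.581 -0.527 -0.621
outer loop
vertex -1.532 0.364 3.393
vertex -1.068 0.681 2.69
vertex -0.809 -0.081 3.094
endloop
endfacet
facet normal 0.237 -0.246 0.940
outer loop
vertex -1.532 0.364 3.393
vertex -0.809 -0.081 3.094
vertex -0.452 1.239 3.35
endloop
endfacet
facet normal -0.580 -0.527 -0.622
outer loop
vertex -0.809 -0.081 3.094
vertex -1.068 0.681 2.69
vertex -0.344 0.237 2.391
endloop
endfacet
facet normal 0.851 -0.312 0.422
outer loop
vertex -0.809 -0.081 3.094
vertex -0.344 0.237 2.391
vertex -0.452 1.239 3.35
endloop
endfacet
facet normal -0.104 0.226 -0.968
outer loop
vertex -0.857 2.861 3.152
vertex -1.897 2.574 3.197
vertex -1.351 3.493 3.353
endloop
endfacet
facet normal 0.659 0.295 0.692
outer loop
vertex -0.857 2.861 3.152
vertex -1.351 3.493 3.353
vertex -1.783 2.326 4.263
endloop
endfacet
facet normal -0.104 0.226 -0.969
outer loop
vertex -1.351 3.493 3.353
vertex -1.897 2.574 3.197
vertex -2.165 3.586 3.462
endloop
endfacet
facet normal 0.173 0.565 0.807
outer loop
vertex -1.351 3.493 3.353
vertex -2.165 3.586 3.462
vertex -1.783 2.326 4.263
endloop
endfacet
facet normal -0.105 0.226 -0.968
outer loop
vertex -2.165 3.586 3.462
vertex -1.897 2.574 3.197
vertex -2.822 3.087 3.417
endloop
endfacet
facet normal -0.372 0.415 0.830
outer loop
vertex -2.165 3.586 3.462
vertex -2.822 3.087 3.417
vertex -1.783 2.326 4.263
endloop
endfacet
facet normal -0.105 0.226 -0.968
outer loop
vertex -2.822 3.087 3.417
vertex -1.897 2.574 3.197
vertex -2.938 2.287 3.243
endloop
endfacet
facet normal -0.659 -0.067 0.749
outer loop
vertex -2.822 3.087 3.417
vertex -2.938 2.287 3.243
vertex -1.783 2.326 4.263
endloop
endfacet
facet normal -0.105 0.226 -0.968
outer loop
vertex -2.938 2.287 3.243
vertex -1.897 2.574 3.197
vertex -2.444 1.656 3.042
endloop
endfacet
facet normal -0.518 -0.600 0.610
outer loop
vertex -2.938 2.287 3.243
vertex -2.444 1.656 3.042
vertex -1.783 2.326 4.263
endloop
endfacet
facet normal -0.105 0.226 -0.968
outer loop
vertex -2.444 1.656 3.042
vertex -1.897 2.574 3.197
vertex -1.63 1.562 2.932
endloop
endfacet
facet normal -0.033 -0.868 0.495
outer loop
vertex -2.444 1.656 3.042
vertex -1.63 1.562 2.932
vertex -1.783 2.326 4.263
endloop
endfacet
facet normal -0.104 0.226 -0.969
outer loop
vertex -1.63 1.562 2.932
vertex -1.897 2.574 3.197
vertex -0.973 2.061 2.978
endloop
endfacet
facet normal 0.512 -0.718 0.471
outer loop
vertex -1.63 1.562 2.932
vertex -0.973 2.061 2.978
vertex -1.783 2.326 4.263
endloop
endfacet
facet normal -0.104 0.226 -0.969
outer loop
vertex -0.973 2.061 2.978
vertex -1.897 2.574 3.197
vertex -0.857 2.861 3.152
endloop
endfacet
facet normal 0.799 -0.236 0.553
outer loop
vertex -0.973 2.061 2.978
vertex -0.857 2.861 3.152
vertex -1.783 2.326 4.263
endloop
endfacet

endsolid


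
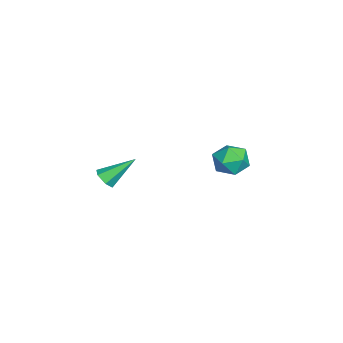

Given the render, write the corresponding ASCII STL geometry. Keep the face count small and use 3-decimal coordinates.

solid 
facet normal -0.500 0.866 -0.033
outer loop
vertex -3.83 3.376 -4.192
vertex -4.713 2.868 -4.147
vertex -4.252 3.167 -3.288
endloop
endfacet
facet normal 0.135 0.950 0.282
outer loop
vertex -3.83 3.376 -4.192
vertex -4.252 3.167 -3.288
vertex -3.246 3.063 -3.418
endloop
endfacet
facet normal 0.639 0.747 -0.180
outer loop
vertex -3.83 3.376 -4.192
vertex -3.246 3.063 -3.418
vertex -3.085 2.699 -4.357
endloop
endfacet
facet normal 0.316 0.538 -0.781
outer loop
vertex -3.83 3.376 -4.192
vertex -3.085 2.699 -4.357
vertex -3.992 2.579 -4.807
endloop
endfacet
facet normal -0.387 0.611 -0.690
outer loop
vertex -3.83 3.376 -4.192
vertex -3.992 2.579 -4.807
vertex -4.713 2.868 -4.147
endloop
endfacet
facet normal 0.162 0.511 0.844
outer loop
vertex -3.246 3.063 -3.418
vertex -4.252 3.167 -3.288
vertex -3.768 2.361 -2.893
endloop
endfacet
facet normal -0.865 0.375 0.334
outer loop
vertex -4.252 3.167 -3.288
vertex -4.713 2.868 -4.147
vertex -4.675 2.241 -3.343
endloop
endfacet
facet normal -0.683 -0.038 -0.730
outer loop
vertex -4.713 2.868 -4.147
vertex -3.992 2.579 -4.807
vertex -4.514 1.877 -4.282
endloop
endfacet
facet normal 0.455 -0.156 -0.876
outer loop
vertex -3.992 2.579 -4.807
vertex -3.085 2.699 -4.357
vertex -3.508 1.773 -4.412
endloop
endfacet
facet normal 0.978 0.183 0.097
outer loop
vertex -3.085 2.699 -4.357
vertex -3.246 3.063 -3.418
vertex -3.047 2.072 -3.553
endloop
endfacet
facet normal -0.316 -0.538 0.781
outer loop
vertex -3.93 1.564 -3.508
vertex -3.768 2.361 -2.893
vertex -4.675 2.241 -3.343
endloop
endfacet
facet normal -0.639 -0.747 0.180
outer loop
vertex -3.93 1.564 -3.508
vertex -4.675 2.241 -3.343
vertex -4.514 1.877 -4.282
endloop
endfacet
facet normal -0.135 -0.950 -0.282
outer loop
vertex -3.93 1.564 -3.508
vertex -4.514 1.877 -4.282
vertex -3.508 1.773 -4.412
endloop
endfacet
facet normal 0.500 -0.866 0.033
outer loop
vertex -3.93 1.564 -3.508
vertex -3.508 1.773 -4.412
vertex -3.047 2.072 -3.553
endloop
endfacet
facet normal 0.387 -0.611 0.690
outer loop
vertex -3.93 1.564 -3.508
vertex -3.047 2.072 -3.553
vertex -3.768 2.361 -2.893
endloop
endfacet
facet normal -0.455 0.156 0.876
outer loop
vertex -4.675 2.241 -3.343
vertex -3.768 2.361 -2.893
vertex -4.252 3.167 -3.288
endloop
endfacet
facet normal -0.978 -0.183 -0.097
outer loop
vertex -4.514 1.877 -4.282
vertex -4.675 2.241 -3.343
vertex -4.713 2.868 -4.147
endloop
endfacet
facet normal -0.162 -0.511 -0.844
outer loop
vertex -3.508 1.773 -4.412
vertex -4.514 1.877 -4.282
vertex -3.992 2.579 -4.807
endloop
endfacet
facet normal 0.865 -0.375 -0.334
outer loop
vertex -3.047 2.072 -3.553
vertex -3.508 1.773 -4.412
vertex -3.085 2.699 -4.357
endloop
endfacet
facet normal 0.683 0.038 0.730
outer loop
vertex -3.768 2.361 -2.893
vertex -3.047 2.072 -3.553
vertex -3.246 3.063 -3.418
endloop
endfacet
facet normal 0.208 -0.763 -0.612
outer loop
vertex 2.733 -3.277 -0.595
vertex 2.437 -3.002 -1.038
vertex 3.024 -2.903 -0.962
endloop
endfacet
facet normal 0.757 0.050 0.651
outer loop
vertex 2.733 -3.277 -0.595
vertex 3.024 -2.903 -0.962
vertex 2.063 -1.638 0.058
endloop
endfacet
facet normal 0.208 -0.763 -0.612
outer loop
vertex 3.024 -2.903 -0.962
vertex 2.437 -3.002 -1.038
vertex 2.728 -2.628 -1.405
endloop
endfacet
facet normal 0.753 0.651 -0.099
outer loop
vertex 3.024 -2.903 -0.962
vertex 2.728 -2.628 -1.405
vertex 2.063 -1.638 0.058
endloop
endfacet
facet normal 0.209 -0.763 -0.612
outer loop
vertex 2.728 -2.628 -1.405
vertex 2.437 -3.002 -1.038
vertex 2.141 -2.727 -1.482
endloop
endfacet
facet normal -0.061 0.813 -0.578
outer loop
vertex 2.728 -2.628 -1.405
vertex 2.141 -2.727 -1.482
vertex 2.063 -1.638 0.058
endloop
endfacet
facet normal 0.209 -0.763 -0.612
outer loop
vertex 2.141 -2.727 -1.482
vertex 2.437 -3.002 -1.038
vertex 1.85 -3.102 -1.114
endloop
endfacet
facet normal -0.874 0.375 -0.309
outer loop
vertex 2.141 -2.727 -1.482
vertex 1.85 -3.102 -1.114
vertex 2.063 -1.638 0.058
endloop
endfacet
facet normal 0.209 -0.762 -0.613
outer loop
vertex 1.85 -3.102 -1.114
vertex 2.437 -3.002 -1.038
vertex 2.146 -3.377 -0.671
endloop
endfacet
facet normal -0.869 -0.226 0.440
outer loop
vertex 1.85 -3.102 -1.114
vertex 2.146 -3.377 -0.671
vertex 2.063 -1.638 0.058
endloop
endfacet
facet normal 0.209 -0.762 -0.613
outer loop
vertex 2.146 -3.377 -0.671
vertex 2.437 -3.002 -1.038
vertex 2.733 -3.277 -0.595
endloop
endfacet
facet normal -0.053 -0.388 0.920
outer loop
vertex 2.146 -3.377 -0.671
vertex 2.733 -3.277 -0.595
vertex 2.063 -1.638 0.058
endloop
endfacet

endsolid


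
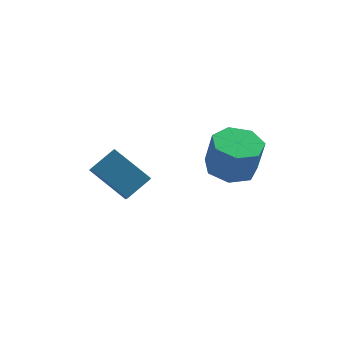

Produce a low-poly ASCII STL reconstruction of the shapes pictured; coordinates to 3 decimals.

solid 
facet normal -0.150 0.160 -0.976
outer loop
vertex 1.973 1.609 0.546
vertex 1.467 2.229 0.725
vertex 2.278 2.249 0.604
endloop
endfacet
facet normal 0.891 -0.406 -0.203
outer loop
vertex 1.973 1.609 0.546
vertex 2.278 2.249 0.604
vertex 2.158 1.411 1.756
endloop
endfacet
facet normal 0.891 -0.406 -0.203
outer loop
vertex 2.158 1.411 1.756
vertex 2.278 2.249 0.604
vertex 2.463 2.051 1.814
endloop
endfacet
facet normal 0.150 -0.160 0.976
outer loop
vertex 2.158 1.411 1.756
vertex 2.463 2.051 1.814
vertex 1.653 2.031 1.935
endloop
endfacet
facet normal -0.150 0.160 -0.976
outer loop
vertex 2.278 2.249 0.604
vertex 1.467 2.229 0.725
vertex 1.973 2.874 0.753
endloop
endfacet
facet normal 0.891 0.450 -0.063
outer loop
vertex 2.278 2.249 0.604
vertex 1.973 2.874 0.753
vertex 2.463 2.051 1.814
endloop
endfacet
facet normal 0.891 0.450 -0.063
outer loop
vertex 2.463 2.051 1.814
vertex 1.973 2.874 0.753
vertex 2.158 2.676 1.963
endloop
endfacet
facet normal 0.150 -0.160 0.976
outer loop
vertex 2.463 2.051 1.814
vertex 2.158 2.676 1.963
vertex 1.653 2.031 1.935
endloop
endfacet
facet normal -0.149 0.160 -0.976
outer loop
vertex 1.973 2.874 0.753
vertex 1.467 2.229 0.725
vertex 1.287 3.014 0.881
endloop
endfacet
facet normal 0.221 0.967 0.125
outer loop
vertex 1.973 2.874 0.753
vertex 1.287 3.014 0.881
vertex 2.158 2.676 1.963
endloop
endfacet
facet normal 0.221 0.967 0.125
outer loop
vertex 2.158 2.676 1.963
vertex 1.287 3.014 0.881
vertex 1.472 2.816 2.091
endloop
endfacet
facet normal 0.150 -0.159 0.976
outer loop
vertex 2.158 2.676 1.963
vertex 1.472 2.816 2.091
vertex 1.653 2.031 1.935
endloop
endfacet
facet normal -0.149 0.160 -0.976
outer loop
vertex 1.287 3.014 0.881
vertex 1.467 2.229 0.725
vertex 0.737 2.562 0.891
endloop
endfacet
facet normal -0.617 0.756 0.218
outer loop
vertex 1.287 3.014 0.881
vertex 0.737 2.562 0.891
vertex 1.472 2.816 2.091
endloop
endfacet
facet normal -0.617 0.756 0.218
outer loop
vertex 1.472 2.816 2.091
vertex 0.737 2.562 0.891
vertex 0.922 2.364 2.101
endloop
endfacet
facet normal 0.149 -0.160 0.976
outer loop
vertex 1.472 2.816 2.091
vertex 0.922 2.364 2.101
vertex 1.653 2.031 1.935
endloop
endfacet
facet normal -0.150 0.158 -0.976
outer loop
vertex 0.737 2.562 0.891
vertex 1.467 2.229 0.725
vertex 0.737 1.86 0.777
endloop
endfacet
facet normal -0.989 -0.024 0.147
outer loop
vertex 0.737 2.562 0.891
vertex 0.737 1.86 0.777
vertex 0.922 2.364 2.101
endloop
endfacet
facet normal -0.989 -0.024 0.147
outer loop
vertex 0.922 2.364 2.101
vertex 0.737 1.86 0.777
vertex 0.922 1.662 1.987
endloop
endfacet
facet normal 0.149 -0.158 0.976
outer loop
vertex 0.922 2.364 2.101
vertex 0.922 1.662 1.987
vertex 1.653 2.031 1.935
endloop
endfacet
facet normal -0.150 0.160 -0.976
outer loop
vertex 0.737 1.86 0.777
vertex 1.467 2.229 0.725
vertex 1.287 1.436 0.623
endloop
endfacet
facet normal -0.616 -0.787 -0.035
outer loop
vertex 0.737 1.86 0.777
vertex 1.287 1.436 0.623
vertex 0.922 1.662 1.987
endloop
endfacet
facet normal -0.616 -0.787 -0.035
outer loop
vertex 0.922 1.662 1.987
vertex 1.287 1.436 0.623
vertex 1.472 1.238 1.833
endloop
endfacet
facet normal 0.150 -0.160 0.976
outer loop
vertex 0.922 1.662 1.987
vertex 1.472 1.238 1.833
vertex 1.653 2.031 1.935
endloop
endfacet
facet normal -0.150 0.160 -0.976
outer loop
vertex 1.287 1.436 0.623
vertex 1.467 2.229 0.725
vertex 1.973 1.609 0.546
endloop
endfacet
facet normal 0.220 -0.957 -0.190
outer loop
vertex 1.287 1.436 0.623
vertex 1.973 1.609 0.546
vertex 1.472 1.238 1.833
endloop
endfacet
facet normal 0.220 -0.957 -0.190
outer loop
vertex 1.472 1.238 1.833
vertex 1.973 1.609 0.546
vertex 2.158 1.411 1.756
endloop
endfacet
facet normal 0.150 -0.160 0.976
outer loop
vertex 1.472 1.238 1.833
vertex 2.158 1.411 1.756
vertex 1.653 2.031 1.935
endloop
endfacet
facet normal -0.748 -0.422 -0.512
outer loop
vertex -2.594 3.714 -0.077
vertex -2.591 4.469 -0.703
vertex -1.553 2.961 -0.979
endloop
endfacet
facet normal -0.003 -0.770 0.639
outer loop
vertex -0.789 3.391 -0.457
vertex -2.594 3.714 -0.077
vertex -1.553 2.961 -0.979
endloop
endfacet
facet normal -0.749 -0.422 -0.512
outer loop
vertex -1.553 2.961 -0.979
vertex -2.591 4.469 -0.703
vertex -1.55 3.715 -1.605
endloop
endfacet
facet normal 0.663 -0.480 -0.575
outer loop
vertex -1.55 3.715 -1.605
vertex -0.789 3.391 -0.457
vertex -1.553 2.961 -0.979
endloop
endfacet
facet normal -0.663 0.479 0.575
outer loop
vertex -2.594 3.714 -0.077
vertex -1.827 4.899 -0.181
vertex -2.591 4.469 -0.703
endloop
endfacet
facet normal -0.003 -0.769 0.639
outer loop
vertex -1.83 4.145 0.445
vertex -2.594 3.714 -0.077
vertex -0.789 3.391 -0.457
endloop
endfacet
facet normal -0.663 0.480 0.575
outer loop
vertex -1.83 4.145 0.445
vertex -1.827 4.899 -0.181
vertex -2.594 3.714 -0.077
endloop
endfacet
facet normal 0.004 0.769 -0.639
outer loop
vertex -2.591 4.469 -0.703
vertex -1.827 4.899 -0.181
vertex -1.55 3.715 -1.605
endloop
endfacet
facet normal 0.663 -0.479 -0.575
outer loop
vertex -0.786 4.146 -1.083
vertex -0.789 3.391 -0.457
vertex -1.55 3.715 -1.605
endloop
endfacet
facet normal 0.003 0.769 -0.639
outer loop
vertex -1.55 3.715 -1.605
vertex -1.827 4.899 -0.181
vertex -0.786 4.146 -1.083
endloop
endfacet
facet normal 0.749 0.421 0.512
outer loop
vertex -0.786 4.146 -1.083
vertex -1.83 4.145 0.445
vertex -0.789 3.391 -0.457
endloop
endfacet
facet normal 0.748 0.422 0.512
outer loop
vertex -1.827 4.899 -0.181
vertex -1.83 4.145 0.445
vertex -0.786 4.146 -1.083
endloop
endfacet

endsolid


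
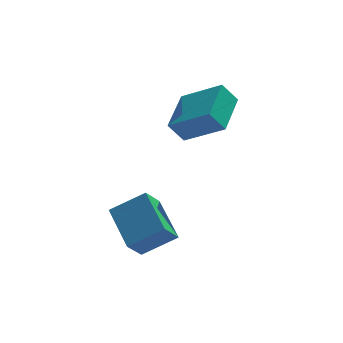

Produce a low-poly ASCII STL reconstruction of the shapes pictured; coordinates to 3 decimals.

solid 
facet normal -0.584 0.026 0.812
outer loop
vertex 2.921 -0.371 0.594
vertex 3.714 1.46 1.106
vertex 1.455 0.568 -0.49
endloop
endfacet
facet normal -0.385 -0.889 -0.249
outer loop
vertex 2.086 0.54 -1.366
vertex 2.921 -0.371 0.594
vertex 1.455 0.568 -0.49
endloop
endfacet
facet normal -0.584 0.026 0.812
outer loop
vertex 1.455 0.568 -0.49
vertex 3.714 1.46 1.106
vertex 2.249 2.398 0.023
endloop
endfacet
facet normal -0.714 0.458 -0.529
outer loop
vertex 2.249 2.398 0.023
vertex 2.086 0.54 -1.366
vertex 1.455 0.568 -0.49
endloop
endfacet
facet normal 0.715 -0.457 0.529
outer loop
vertex 2.921 -0.371 0.594
vertex 4.345 1.432 0.23
vertex 3.714 1.46 1.106
endloop
endfacet
facet normal -0.385 -0.889 -0.249
outer loop
vertex 3.551 -0.398 -0.283
vertex 2.921 -0.371 0.594
vertex 2.086 0.54 -1.366
endloop
endfacet
facet normal 0.715 -0.458 0.528
outer loop
vertex 3.551 -0.398 -0.283
vertex 4.345 1.432 0.23
vertex 2.921 -0.371 0.594
endloop
endfacet
facet normal 0.385 0.889 0.249
outer loop
vertex 3.714 1.46 1.106
vertex 4.345 1.432 0.23
vertex 2.249 2.398 0.023
endloop
endfacet
facet normal -0.715 0.458 -0.528
outer loop
vertex 2.879 2.371 -0.854
vertex 2.086 0.54 -1.366
vertex 2.249 2.398 0.023
endloop
endfacet
facet normal 0.385 0.889 0.249
outer loop
vertex 2.249 2.398 0.023
vertex 4.345 1.432 0.23
vertex 2.879 2.371 -0.854
endloop
endfacet
facet normal 0.584 -0.026 -0.812
outer loop
vertex 2.879 2.371 -0.854
vertex 3.551 -0.398 -0.283
vertex 2.086 0.54 -1.366
endloop
endfacet
facet normal 0.584 -0.026 -0.812
outer loop
vertex 4.345 1.432 0.23
vertex 3.551 -0.398 -0.283
vertex 2.879 2.371 -0.854
endloop
endfacet
facet normal -0.468 -0.476 0.745
outer loop
vertex 0.292 -1.818 -2.657
vertex -1.113 -1.787 -3.521
vertex 0.774 -3.621 -3.506
endloop
endfacet
facet normal 0.852 -0.019 0.523
outer loop
vertex 1.373 -3.013 -4.459
vertex 0.292 -1.818 -2.657
vertex 0.774 -3.621 -3.506
endloop
endfacet
facet normal -0.468 -0.476 0.745
outer loop
vertex 0.774 -3.621 -3.506
vertex -1.113 -1.787 -3.521
vertex -0.632 -3.59 -4.37
endloop
endfacet
facet normal 0.235 -0.880 -0.414
outer loop
vertex -0.632 -3.59 -4.37
vertex 1.373 -3.013 -4.459
vertex 0.774 -3.621 -3.506
endloop
endfacet
facet normal -0.235 0.880 0.414
outer loop
vertex 0.292 -1.818 -2.657
vertex -0.514 -1.179 -4.474
vertex -1.113 -1.787 -3.521
endloop
endfacet
facet normal 0.852 -0.019 0.524
outer loop
vertex 0.892 -1.21 -3.61
vertex 0.292 -1.818 -2.657
vertex 1.373 -3.013 -4.459
endloop
endfacet
facet normal -0.235 0.880 0.413
outer loop
vertex 0.892 -1.21 -3.61
vertex -0.514 -1.179 -4.474
vertex 0.292 -1.818 -2.657
endloop
endfacet
facet normal -0.852 0.019 -0.523
outer loop
vertex -1.113 -1.787 -3.521
vertex -0.514 -1.179 -4.474
vertex -0.632 -3.59 -4.37
endloop
endfacet
facet normal 0.235 -0.880 -0.413
outer loop
vertex -0.032 -2.982 -5.323
vertex 1.373 -3.013 -4.459
vertex -0.632 -3.59 -4.37
endloop
endfacet
facet normal -0.852 0.019 -0.524
outer loop
vertex -0.632 -3.59 -4.37
vertex -0.514 -1.179 -4.474
vertex -0.032 -2.982 -5.323
endloop
endfacet
facet normal 0.468 0.476 -0.745
outer loop
vertex -0.032 -2.982 -5.323
vertex 0.892 -1.21 -3.61
vertex 1.373 -3.013 -4.459
endloop
endfacet
facet normal 0.468 0.476 -0.745
outer loop
vertex -0.514 -1.179 -4.474
vertex 0.892 -1.21 -3.61
vertex -0.032 -2.982 -5.323
endloop
endfacet

endsolid


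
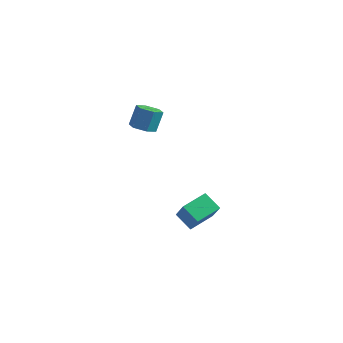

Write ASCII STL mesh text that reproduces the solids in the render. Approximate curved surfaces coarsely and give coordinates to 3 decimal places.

solid 
facet normal -0.476 0.344 -0.809
outer loop
vertex 0.55 2.708 -4.132
vertex 1.059 4.208 -3.795
vertex 1.584 2.512 -4.824
endloop
endfacet
facet normal -0.315 -0.926 -0.208
outer loop
vertex 2.361 1.952 -3.505
vertex 0.55 2.708 -4.132
vertex 1.584 2.512 -4.824
endloop
endfacet
facet normal -0.476 0.344 -0.809
outer loop
vertex 1.584 2.512 -4.824
vertex 1.059 4.208 -3.795
vertex 2.094 4.012 -4.487
endloop
endfacet
facet normal 0.821 -0.156 -0.550
outer loop
vertex 2.094 4.012 -4.487
vertex 2.361 1.952 -3.505
vertex 1.584 2.512 -4.824
endloop
endfacet
facet normal -0.821 0.155 0.549
outer loop
vertex 0.55 2.708 -4.132
vertex 1.836 3.648 -2.476
vertex 1.059 4.208 -3.795
endloop
endfacet
facet normal -0.315 -0.926 -0.208
outer loop
vertex 1.326 2.148 -2.813
vertex 0.55 2.708 -4.132
vertex 2.361 1.952 -3.505
endloop
endfacet
facet normal -0.821 0.156 0.549
outer loop
vertex 1.326 2.148 -2.813
vertex 1.836 3.648 -2.476
vertex 0.55 2.708 -4.132
endloop
endfacet
facet normal 0.314 0.926 0.208
outer loop
vertex 1.059 4.208 -3.795
vertex 1.836 3.648 -2.476
vertex 2.094 4.012 -4.487
endloop
endfacet
facet normal 0.821 -0.155 -0.549
outer loop
vertex 2.87 3.452 -3.168
vertex 2.361 1.952 -3.505
vertex 2.094 4.012 -4.487
endloop
endfacet
facet normal 0.315 0.926 0.208
outer loop
vertex 2.094 4.012 -4.487
vertex 1.836 3.648 -2.476
vertex 2.87 3.452 -3.168
endloop
endfacet
facet normal 0.476 -0.343 0.809
outer loop
vertex 2.87 3.452 -3.168
vertex 1.326 2.148 -2.813
vertex 2.361 1.952 -3.505
endloop
endfacet
facet normal 0.476 -0.344 0.809
outer loop
vertex 1.836 3.648 -2.476
vertex 1.326 2.148 -2.813
vertex 2.87 3.452 -3.168
endloop
endfacet
facet normal -0.069 -0.450 -0.890
outer loop
vertex -0.61 1.646 2.824
vertex -1.175 2.128 2.624
vertex -0.442 2.311 2.475
endloop
endfacet
facet normal 0.974 -0.225 0.040
outer loop
vertex -0.61 1.646 2.824
vertex -0.442 2.311 2.475
vertex -0.519 2.249 4.017
endloop
endfacet
facet normal 0.974 -0.223 0.040
outer loop
vertex -0.519 2.249 4.017
vertex -0.442 2.311 2.475
vertex -0.352 2.915 3.668
endloop
endfacet
facet normal 0.068 0.450 0.891
outer loop
vertex -0.519 2.249 4.017
vertex -0.352 2.915 3.668
vertex -1.085 2.732 3.816
endloop
endfacet
facet normal -0.068 -0.451 -0.890
outer loop
vertex -0.442 2.311 2.475
vertex -1.175 2.128 2.624
vertex -1.008 2.794 2.274
endloop
endfacet
facet normal 0.675 0.636 -0.373
outer loop
vertex -0.442 2.311 2.475
vertex -1.008 2.794 2.274
vertex -0.352 2.915 3.668
endloop
endfacet
facet normal 0.675 0.636 -0.373
outer loop
vertex -0.352 2.915 3.668
vertex -1.008 2.794 2.274
vertex -0.917 3.397 3.467
endloop
endfacet
facet normal 0.067 0.450 0.890
outer loop
vertex -0.352 2.915 3.668
vertex -0.917 3.397 3.467
vertex -1.085 2.732 3.816
endloop
endfacet
facet normal -0.068 -0.451 -0.890
outer loop
vertex -1.008 2.794 2.274
vertex -1.175 2.128 2.624
vertex -1.741 2.611 2.423
endloop
endfacet
facet normal -0.299 0.861 -0.412
outer loop
vertex -1.008 2.794 2.274
vertex -1.741 2.611 2.423
vertex -0.917 3.397 3.467
endloop
endfacet
facet normal -0.299 0.861 -0.412
outer loop
vertex -0.917 3.397 3.467
vertex -1.741 2.611 2.423
vertex -1.65 3.214 3.616
endloop
endfacet
facet normal 0.069 0.450 0.890
outer loop
vertex -0.917 3.397 3.467
vertex -1.65 3.214 3.616
vertex -1.085 2.732 3.816
endloop
endfacet
facet normal -0.068 -0.450 -0.891
outer loop
vertex -1.741 2.611 2.423
vertex -1.175 2.128 2.624
vertex -1.908 1.945 2.772
endloop
endfacet
facet normal -0.974 0.224 -0.039
outer loop
vertex -1.741 2.611 2.423
vertex -1.908 1.945 2.772
vertex -1.65 3.214 3.616
endloop
endfacet
facet normal -0.974 0.225 -0.040
outer loop
vertex -1.65 3.214 3.616
vertex -1.908 1.945 2.772
vertex -1.818 2.549 3.965
endloop
endfacet
facet normal 0.069 0.450 0.890
outer loop
vertex -1.65 3.214 3.616
vertex -1.818 2.549 3.965
vertex -1.085 2.732 3.816
endloop
endfacet
facet normal -0.067 -0.450 -0.890
outer loop
vertex -1.908 1.945 2.772
vertex -1.175 2.128 2.624
vertex -1.343 1.463 2.973
endloop
endfacet
facet normal -0.675 -0.636 0.373
outer loop
vertex -1.908 1.945 2.772
vertex -1.343 1.463 2.973
vertex -1.818 2.549 3.965
endloop
endfacet
facet normal -0.675 -0.636 0.373
outer loop
vertex -1.818 2.549 3.965
vertex -1.343 1.463 2.973
vertex -1.252 2.066 4.166
endloop
endfacet
facet normal 0.068 0.451 0.890
outer loop
vertex -1.818 2.549 3.965
vertex -1.252 2.066 4.166
vertex -1.085 2.732 3.816
endloop
endfacet
facet normal -0.069 -0.450 -0.890
outer loop
vertex -1.343 1.463 2.973
vertex -1.175 2.128 2.624
vertex -0.61 1.646 2.824
endloop
endfacet
facet normal 0.299 -0.861 0.412
outer loop
vertex -1.343 1.463 2.973
vertex -0.61 1.646 2.824
vertex -1.252 2.066 4.166
endloop
endfacet
facet normal 0.299 -0.861 0.412
outer loop
vertex -1.252 2.066 4.166
vertex -0.61 1.646 2.824
vertex -0.519 2.249 4.017
endloop
endfacet
facet normal 0.068 0.451 0.890
outer loop
vertex -1.252 2.066 4.166
vertex -0.519 2.249 4.017
vertex -1.085 2.732 3.816
endloop
endfacet

endsolid


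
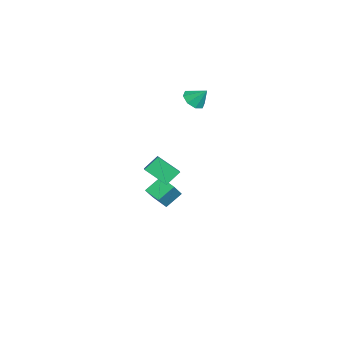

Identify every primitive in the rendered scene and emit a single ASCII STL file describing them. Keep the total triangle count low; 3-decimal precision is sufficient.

solid 
facet normal -0.903 -0.041 -0.428
outer loop
vertex 2.586 -3.023 2.11
vertex 2.961 -1.897 1.21
vertex 2.959 -3.722 1.391
endloop
endfacet
facet normal -0.252 -0.756 0.604
outer loop
vertex 3.799 -3.683 1.79
vertex 2.586 -3.023 2.11
vertex 2.959 -3.722 1.391
endloop
endfacet
facet normal -0.902 -0.042 -0.429
outer loop
vertex 2.959 -3.722 1.391
vertex 2.961 -1.897 1.21
vertex 3.335 -2.595 0.491
endloop
endfacet
facet normal 0.349 -0.653 -0.672
outer loop
vertex 3.335 -2.595 0.491
vertex 3.799 -3.683 1.79
vertex 2.959 -3.722 1.391
endloop
endfacet
facet normal -0.349 0.653 0.672
outer loop
vertex 2.586 -3.023 2.11
vertex 3.801 -1.858 1.609
vertex 2.961 -1.897 1.21
endloop
endfacet
facet normal -0.253 -0.757 0.603
outer loop
vertex 3.425 -2.985 2.509
vertex 2.586 -3.023 2.11
vertex 3.799 -3.683 1.79
endloop
endfacet
facet normal -0.349 0.653 0.672
outer loop
vertex 3.425 -2.985 2.509
vertex 3.801 -1.858 1.609
vertex 2.586 -3.023 2.11
endloop
endfacet
facet normal 0.252 0.757 -0.604
outer loop
vertex 2.961 -1.897 1.21
vertex 3.801 -1.858 1.609
vertex 3.335 -2.595 0.491
endloop
endfacet
facet normal 0.349 -0.653 -0.672
outer loop
vertex 4.174 -2.557 0.89
vertex 3.799 -3.683 1.79
vertex 3.335 -2.595 0.491
endloop
endfacet
facet normal 0.253 0.756 -0.604
outer loop
vertex 3.335 -2.595 0.491
vertex 3.801 -1.858 1.609
vertex 4.174 -2.557 0.89
endloop
endfacet
facet normal 0.902 0.042 0.429
outer loop
vertex 4.174 -2.557 0.89
vertex 3.425 -2.985 2.509
vertex 3.799 -3.683 1.79
endloop
endfacet
facet normal 0.903 0.041 0.428
outer loop
vertex 3.801 -1.858 1.609
vertex 3.425 -2.985 2.509
vertex 4.174 -2.557 0.89
endloop
endfacet
facet normal -0.269 -0.623 -0.734
outer loop
vertex -3.451 -1.456 2.944
vertex -4.124 -1.088 2.878
vertex -3.428 -1.011 2.558
endloop
endfacet
facet normal 0.960 0.154 0.235
outer loop
vertex -3.451 -1.456 2.944
vertex -3.428 -1.011 2.558
vertex -3.816 -0.372 3.722
endloop
endfacet
facet normal -0.268 -0.625 -0.733
outer loop
vertex -3.428 -1.011 2.558
vertex -4.124 -1.088 2.878
vertex -3.813 -0.612 2.359
endloop
endfacet
facet normal 0.743 0.660 -0.115
outer loop
vertex -3.428 -1.011 2.558
vertex -3.813 -0.612 2.359
vertex -3.816 -0.372 3.722
endloop
endfacet
facet normal -0.269 -0.624 -0.734
outer loop
vertex -3.813 -0.612 2.359
vertex -4.124 -1.088 2.878
vertex -4.38 -0.491 2.464
endloop
endfacet
facet normal 0.175 0.970 -0.170
outer loop
vertex -3.813 -0.612 2.359
vertex -4.38 -0.491 2.464
vertex -3.816 -0.372 3.722
endloop
endfacet
facet normal -0.268 -0.624 -0.734
outer loop
vertex -4.38 -0.491 2.464
vertex -4.124 -1.088 2.878
vertex -4.798 -0.721 2.812
endloop
endfacet
facet normal -0.414 0.905 0.100
outer loop
vertex -4.38 -0.491 2.464
vertex -4.798 -0.721 2.812
vertex -3.816 -0.372 3.722
endloop
endfacet
facet normal -0.268 -0.624 -0.734
outer loop
vertex -4.798 -0.721 2.812
vertex -4.124 -1.088 2.878
vertex -4.821 -1.165 3.198
endloop
endfacet
facet normal -0.677 0.503 0.538
outer loop
vertex -4.798 -0.721 2.812
vertex -4.821 -1.165 3.198
vertex -3.816 -0.372 3.722
endloop
endfacet
facet normal -0.269 -0.622 -0.735
outer loop
vertex -4.821 -1.165 3.198
vertex -4.124 -1.088 2.878
vertex -4.436 -1.565 3.396
endloop
endfacet
facet normal -0.460 -0.003 0.888
outer loop
vertex -4.821 -1.165 3.198
vertex -4.436 -1.565 3.396
vertex -3.816 -0.372 3.722
endloop
endfacet
facet normal -0.269 -0.623 -0.735
outer loop
vertex -4.436 -1.565 3.396
vertex -4.124 -1.088 2.878
vertex -3.868 -1.686 3.291
endloop
endfacet
facet normal 0.108 -0.314 0.943
outer loop
vertex -4.436 -1.565 3.396
vertex -3.868 -1.686 3.291
vertex -3.816 -0.372 3.722
endloop
endfacet
facet normal -0.268 -0.623 -0.735
outer loop
vertex -3.868 -1.686 3.291
vertex -4.124 -1.088 2.878
vertex -3.451 -1.456 2.944
endloop
endfacet
facet normal 0.697 -0.248 0.673
outer loop
vertex -3.868 -1.686 3.291
vertex -3.451 -1.456 2.944
vertex -3.816 -0.372 3.722
endloop
endfacet
facet normal -0.630 0.269 -0.729
outer loop
vertex -3.092 -2.499 -3.305
vertex -2.373 -1.758 -3.653
vertex -2.584 -3.345 -4.056
endloop
endfacet
facet normal -0.660 -0.680 0.320
outer loop
vertex -1.607 -3.762 -2.927
vertex -3.092 -2.499 -3.305
vertex -2.584 -3.345 -4.056
endloop
endfacet
facet normal -0.630 0.269 -0.728
outer loop
vertex -2.584 -3.345 -4.056
vertex -2.373 -1.758 -3.653
vertex -1.865 -2.604 -4.405
endloop
endfacet
facet normal 0.409 -0.682 -0.606
outer loop
vertex -1.865 -2.604 -4.405
vertex -1.607 -3.762 -2.927
vertex -2.584 -3.345 -4.056
endloop
endfacet
facet normal -0.409 0.682 0.606
outer loop
vertex -3.092 -2.499 -3.305
vertex -1.396 -2.175 -2.524
vertex -2.373 -1.758 -3.653
endloop
endfacet
facet normal -0.660 -0.680 0.319
outer loop
vertex -2.115 -2.916 -2.175
vertex -3.092 -2.499 -3.305
vertex -1.607 -3.762 -2.927
endloop
endfacet
facet normal -0.409 0.682 0.606
outer loop
vertex -2.115 -2.916 -2.175
vertex -1.396 -2.175 -2.524
vertex -3.092 -2.499 -3.305
endloop
endfacet
facet normal 0.660 0.680 -0.320
outer loop
vertex -2.373 -1.758 -3.653
vertex -1.396 -2.175 -2.524
vertex -1.865 -2.604 -4.405
endloop
endfacet
facet normal 0.410 -0.682 -0.606
outer loop
vertex -0.888 -3.021 -3.275
vertex -1.607 -3.762 -2.927
vertex -1.865 -2.604 -4.405
endloop
endfacet
facet normal 0.660 0.680 -0.320
outer loop
vertex -1.865 -2.604 -4.405
vertex -1.396 -2.175 -2.524
vertex -0.888 -3.021 -3.275
endloop
endfacet
facet normal 0.630 -0.269 0.728
outer loop
vertex -0.888 -3.021 -3.275
vertex -2.115 -2.916 -2.175
vertex -1.607 -3.762 -2.927
endloop
endfacet
facet normal 0.630 -0.268 0.729
outer loop
vertex -1.396 -2.175 -2.524
vertex -2.115 -2.916 -2.175
vertex -0.888 -3.021 -3.275
endloop
endfacet

endsolid


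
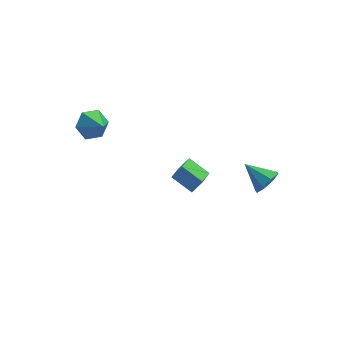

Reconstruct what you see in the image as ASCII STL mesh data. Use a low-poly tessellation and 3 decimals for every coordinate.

solid 
facet normal 0.545 -0.620 -0.565
outer loop
vertex 5.02 -3.397 0.237
vertex 4.398 -3.34 -0.425
vertex 5.15 -2.877 -0.208
endloop
endfacet
facet normal 0.487 0.494 0.720
outer loop
vertex 5.02 -3.397 0.237
vertex 5.15 -2.877 -0.208
vertex 3.482 -2.3 0.525
endloop
endfacet
facet normal 0.544 -0.619 -0.566
outer loop
vertex 5.15 -2.877 -0.208
vertex 4.398 -3.34 -0.425
vertex 4.839 -2.628 -0.779
endloop
endfacet
facet normal 0.391 0.902 0.180
outer loop
vertex 5.15 -2.877 -0.208
vertex 4.839 -2.628 -0.779
vertex 3.482 -2.3 0.525
endloop
endfacet
facet normal 0.545 -0.619 -0.566
outer loop
vertex 4.839 -2.628 -0.779
vertex 4.398 -3.34 -0.425
vertex 4.27 -2.796 -1.143
endloop
endfacet
facet normal -0.076 0.945 -0.317
outer loop
vertex 4.839 -2.628 -0.779
vertex 4.27 -2.796 -1.143
vertex 3.482 -2.3 0.525
endloop
endfacet
facet normal 0.545 -0.619 -0.566
outer loop
vertex 4.27 -2.796 -1.143
vertex 4.398 -3.34 -0.425
vertex 3.775 -3.283 -1.087
endloop
endfacet
facet normal -0.642 0.597 -0.481
outer loop
vertex 4.27 -2.796 -1.143
vertex 3.775 -3.283 -1.087
vertex 3.482 -2.3 0.525
endloop
endfacet
facet normal 0.545 -0.619 -0.566
outer loop
vertex 3.775 -3.283 -1.087
vertex 4.398 -3.34 -0.425
vertex 3.645 -3.804 -0.642
endloop
endfacet
facet normal -0.975 0.060 -0.214
outer loop
vertex 3.775 -3.283 -1.087
vertex 3.645 -3.804 -0.642
vertex 3.482 -2.3 0.525
endloop
endfacet
facet normal 0.545 -0.619 -0.566
outer loop
vertex 3.645 -3.804 -0.642
vertex 4.398 -3.34 -0.425
vertex 3.956 -4.052 -0.071
endloop
endfacet
facet normal -0.878 -0.349 0.327
outer loop
vertex 3.645 -3.804 -0.642
vertex 3.956 -4.052 -0.071
vertex 3.482 -2.3 0.525
endloop
endfacet
facet normal 0.545 -0.619 -0.566
outer loop
vertex 3.956 -4.052 -0.071
vertex 4.398 -3.34 -0.425
vertex 4.525 -3.884 0.293
endloop
endfacet
facet normal -0.411 -0.391 0.823
outer loop
vertex 3.956 -4.052 -0.071
vertex 4.525 -3.884 0.293
vertex 3.482 -2.3 0.525
endloop
endfacet
facet normal 0.545 -0.619 -0.565
outer loop
vertex 4.525 -3.884 0.293
vertex 4.398 -3.34 -0.425
vertex 5.02 -3.397 0.237
endloop
endfacet
facet normal 0.154 -0.043 0.987
outer loop
vertex 4.525 -3.884 0.293
vertex 5.02 -3.397 0.237
vertex 3.482 -2.3 0.525
endloop
endfacet
facet normal -0.202 0.783 -0.588
outer loop
vertex -2.737 3.847 -1.005
vertex -3.16 4.339 -0.204
vertex -2.155 4.448 -0.404
endloop
endfacet
facet normal 0.796 -0.572 -0.199
outer loop
vertex -2.737 3.847 -1.005
vertex -2.155 4.448 -0.404
vertex -2.84 3.101 0.724
endloop
endfacet
facet normal -0.202 0.783 -0.588
outer loop
vertex -2.155 4.448 -0.404
vertex -3.16 4.339 -0.204
vertex -2.578 4.94 0.396
endloop
endfacet
facet normal 0.874 -0.038 0.485
outer loop
vertex -2.155 4.448 -0.404
vertex -2.578 4.94 0.396
vertex -2.84 3.101 0.724
endloop
endfacet
facet normal -0.203 0.783 -0.588
outer loop
vertex -2.578 4.94 0.396
vertex -3.16 4.339 -0.204
vertex -3.582 4.83 0.596
endloop
endfacet
facet normal 0.178 0.148 0.973
outer loop
vertex -2.578 4.94 0.396
vertex -3.582 4.83 0.596
vertex -2.84 3.101 0.724
endloop
endfacet
facet normal -0.202 0.783 -0.588
outer loop
vertex -3.582 4.83 0.596
vertex -3.16 4.339 -0.204
vertex -4.164 4.229 -0.005
endloop
endfacet
facet normal -0.597 -0.199 0.777
outer loop
vertex -3.582 4.83 0.596
vertex -4.164 4.229 -0.005
vertex -2.84 3.101 0.724
endloop
endfacet
facet normal -0.202 0.783 -0.588
outer loop
vertex -4.164 4.229 -0.005
vertex -3.16 4.339 -0.204
vertex -3.742 3.738 -0.805
endloop
endfacet
facet normal -0.675 -0.732 0.093
outer loop
vertex -4.164 4.229 -0.005
vertex -3.742 3.738 -0.805
vertex -2.84 3.101 0.724
endloop
endfacet
facet normal -0.202 0.783 -0.588
outer loop
vertex -3.742 3.738 -0.805
vertex -3.16 4.339 -0.204
vertex -2.737 3.847 -1.005
endloop
endfacet
facet normal 0.021 -0.918 -0.395
outer loop
vertex -3.742 3.738 -0.805
vertex -2.737 3.847 -1.005
vertex -2.84 3.101 0.724
endloop
endfacet
facet normal -0.507 -0.731 0.457
outer loop
vertex 0.842 0.417 -1.642
vertex 0.206 0.393 -2.387
vertex 1.692 -0.607 -2.336
endloop
endfacet
facet normal 0.649 0.024 0.760
outer loop
vertex 2.534 0.607 -3.093
vertex 0.842 0.417 -1.642
vertex 1.692 -0.607 -2.336
endloop
endfacet
facet normal -0.507 -0.731 0.456
outer loop
vertex 1.692 -0.607 -2.336
vertex 0.206 0.393 -2.387
vertex 1.055 -0.63 -3.081
endloop
endfacet
facet normal 0.566 -0.682 -0.463
outer loop
vertex 1.055 -0.63 -3.081
vertex 2.534 0.607 -3.093
vertex 1.692 -0.607 -2.336
endloop
endfacet
facet normal -0.567 0.682 0.462
outer loop
vertex 0.842 0.417 -1.642
vertex 1.048 1.607 -3.144
vertex 0.206 0.393 -2.387
endloop
endfacet
facet normal 0.649 0.023 0.760
outer loop
vertex 1.685 1.63 -2.399
vertex 0.842 0.417 -1.642
vertex 2.534 0.607 -3.093
endloop
endfacet
facet normal -0.566 0.682 0.463
outer loop
vertex 1.685 1.63 -2.399
vertex 1.048 1.607 -3.144
vertex 0.842 0.417 -1.642
endloop
endfacet
facet normal -0.649 -0.023 -0.760
outer loop
vertex 0.206 0.393 -2.387
vertex 1.048 1.607 -3.144
vertex 1.055 -0.63 -3.081
endloop
endfacet
facet normal 0.567 -0.682 -0.462
outer loop
vertex 1.898 0.583 -3.838
vertex 2.534 0.607 -3.093
vertex 1.055 -0.63 -3.081
endloop
endfacet
facet normal -0.649 -0.023 -0.760
outer loop
vertex 1.055 -0.63 -3.081
vertex 1.048 1.607 -3.144
vertex 1.898 0.583 -3.838
endloop
endfacet
facet normal 0.507 0.731 -0.457
outer loop
vertex 1.898 0.583 -3.838
vertex 1.685 1.63 -2.399
vertex 2.534 0.607 -3.093
endloop
endfacet
facet normal 0.508 0.731 -0.457
outer loop
vertex 1.048 1.607 -3.144
vertex 1.685 1.63 -2.399
vertex 1.898 0.583 -3.838
endloop
endfacet

endsolid
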